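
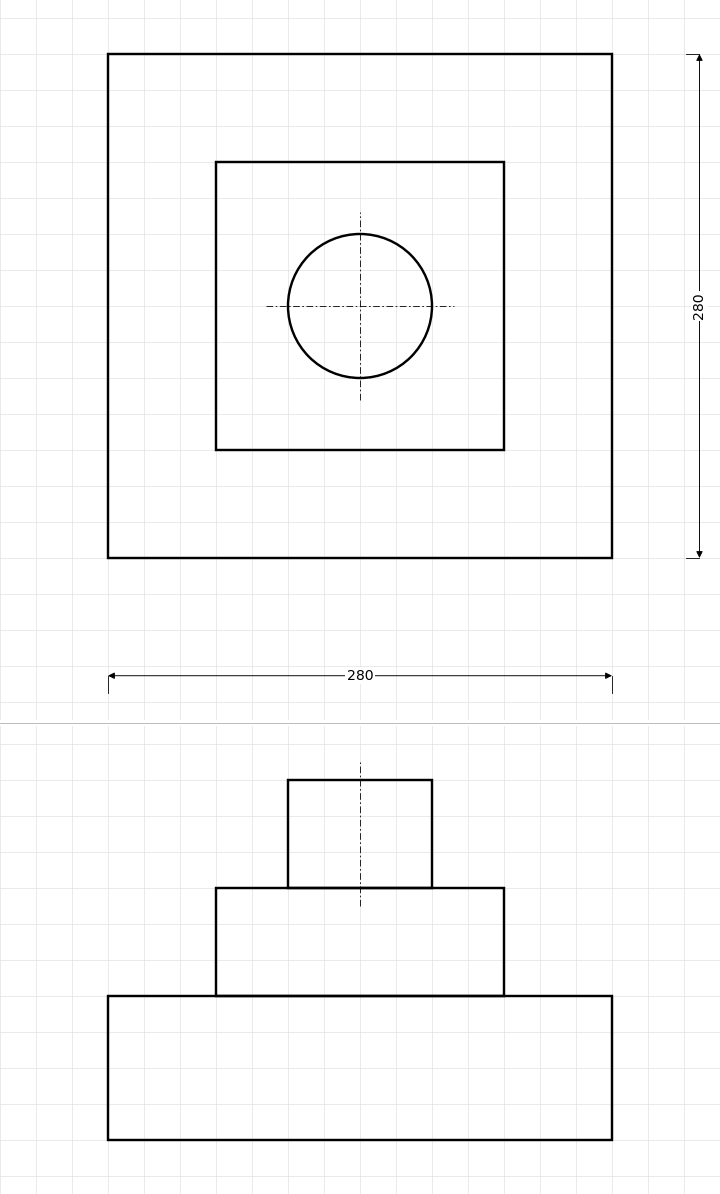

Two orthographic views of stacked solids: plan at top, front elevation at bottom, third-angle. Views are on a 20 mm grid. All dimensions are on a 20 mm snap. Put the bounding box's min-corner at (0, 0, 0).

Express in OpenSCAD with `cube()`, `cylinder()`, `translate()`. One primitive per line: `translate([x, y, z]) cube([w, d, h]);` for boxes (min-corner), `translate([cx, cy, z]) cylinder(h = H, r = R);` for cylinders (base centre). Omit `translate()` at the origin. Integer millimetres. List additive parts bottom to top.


cube([280, 280, 80]);
translate([60, 60, 80]) cube([160, 160, 60]);
translate([140, 140, 140]) cylinder(h = 60, r = 40);


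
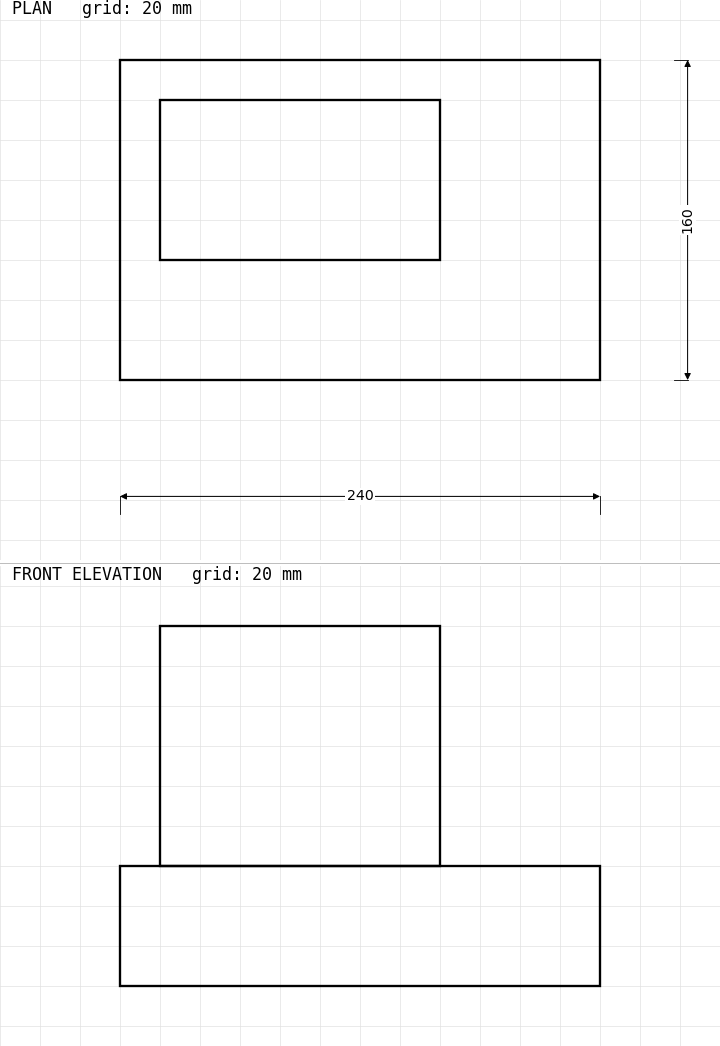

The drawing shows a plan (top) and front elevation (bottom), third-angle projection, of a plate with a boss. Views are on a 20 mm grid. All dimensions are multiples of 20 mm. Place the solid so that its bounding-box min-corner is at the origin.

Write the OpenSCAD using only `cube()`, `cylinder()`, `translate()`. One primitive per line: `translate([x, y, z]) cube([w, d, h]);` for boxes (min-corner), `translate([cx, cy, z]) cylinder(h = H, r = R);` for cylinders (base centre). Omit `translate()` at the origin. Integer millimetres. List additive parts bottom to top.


cube([240, 160, 60]);
translate([20, 60, 60]) cube([140, 80, 120]);


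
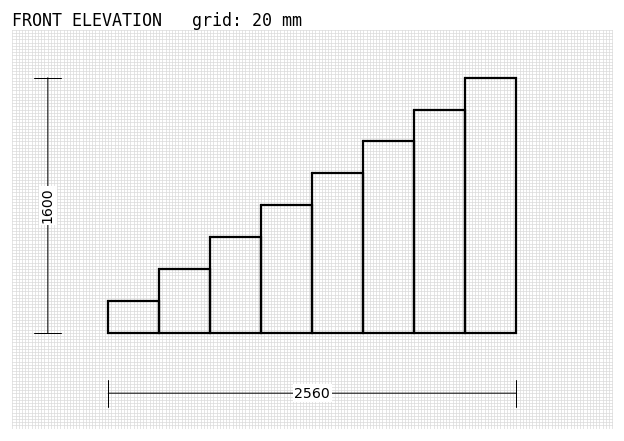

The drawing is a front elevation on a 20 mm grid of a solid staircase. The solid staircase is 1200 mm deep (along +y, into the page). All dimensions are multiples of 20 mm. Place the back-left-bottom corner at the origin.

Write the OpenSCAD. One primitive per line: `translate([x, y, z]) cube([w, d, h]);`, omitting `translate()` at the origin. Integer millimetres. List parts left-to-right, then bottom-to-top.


cube([320, 1200, 200]);
translate([320, 0, 0]) cube([320, 1200, 400]);
translate([640, 0, 0]) cube([320, 1200, 600]);
translate([960, 0, 0]) cube([320, 1200, 800]);
translate([1280, 0, 0]) cube([320, 1200, 1000]);
translate([1600, 0, 0]) cube([320, 1200, 1200]);
translate([1920, 0, 0]) cube([320, 1200, 1400]);
translate([2240, 0, 0]) cube([320, 1200, 1600]);


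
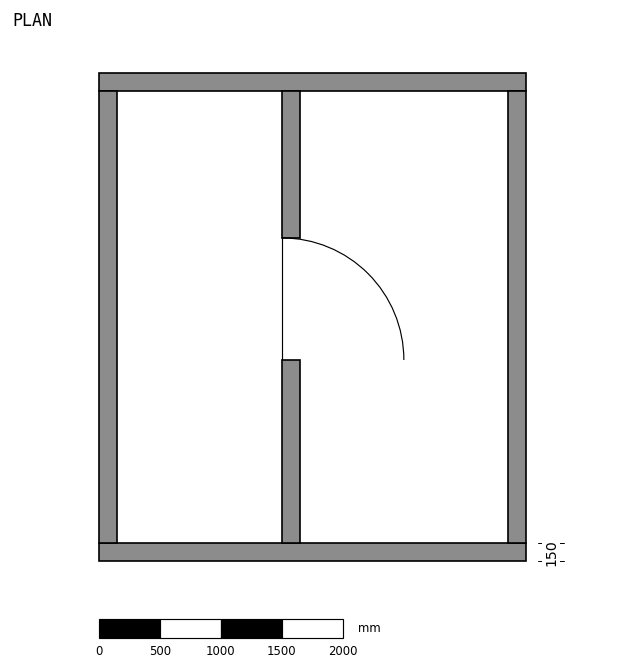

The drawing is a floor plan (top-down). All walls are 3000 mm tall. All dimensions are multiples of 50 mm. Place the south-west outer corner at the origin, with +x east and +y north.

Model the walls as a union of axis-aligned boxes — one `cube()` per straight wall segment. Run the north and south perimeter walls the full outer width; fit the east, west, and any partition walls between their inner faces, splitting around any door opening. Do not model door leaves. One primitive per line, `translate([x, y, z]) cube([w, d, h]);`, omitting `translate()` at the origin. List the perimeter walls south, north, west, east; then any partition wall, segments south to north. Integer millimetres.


cube([3500, 150, 3000]);
translate([0, 3850, 0]) cube([3500, 150, 3000]);
translate([0, 150, 0]) cube([150, 3700, 3000]);
translate([3350, 150, 0]) cube([150, 3700, 3000]);
translate([1500, 150, 0]) cube([150, 1500, 3000]);
translate([1500, 2650, 0]) cube([150, 1200, 3000]);


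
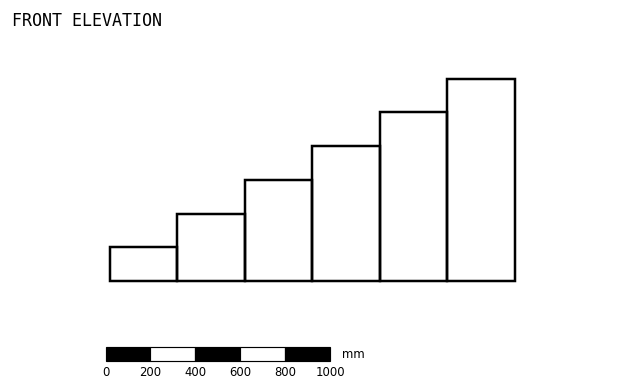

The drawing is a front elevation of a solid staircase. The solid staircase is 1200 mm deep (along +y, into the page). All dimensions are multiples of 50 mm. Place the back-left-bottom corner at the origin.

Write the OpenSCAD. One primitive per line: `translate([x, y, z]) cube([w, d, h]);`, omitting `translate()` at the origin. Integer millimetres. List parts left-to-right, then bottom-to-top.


cube([300, 1200, 150]);
translate([300, 0, 0]) cube([300, 1200, 300]);
translate([600, 0, 0]) cube([300, 1200, 450]);
translate([900, 0, 0]) cube([300, 1200, 600]);
translate([1200, 0, 0]) cube([300, 1200, 750]);
translate([1500, 0, 0]) cube([300, 1200, 900]);


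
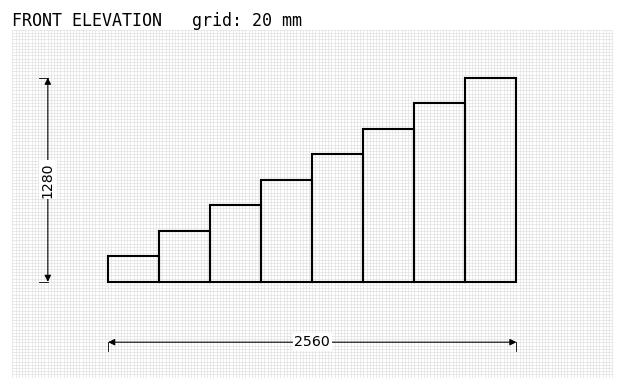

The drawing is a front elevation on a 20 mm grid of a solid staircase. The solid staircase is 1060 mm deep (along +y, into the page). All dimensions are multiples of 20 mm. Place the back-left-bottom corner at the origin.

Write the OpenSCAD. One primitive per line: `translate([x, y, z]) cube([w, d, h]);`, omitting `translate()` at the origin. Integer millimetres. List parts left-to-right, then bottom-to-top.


cube([320, 1060, 160]);
translate([320, 0, 0]) cube([320, 1060, 320]);
translate([640, 0, 0]) cube([320, 1060, 480]);
translate([960, 0, 0]) cube([320, 1060, 640]);
translate([1280, 0, 0]) cube([320, 1060, 800]);
translate([1600, 0, 0]) cube([320, 1060, 960]);
translate([1920, 0, 0]) cube([320, 1060, 1120]);
translate([2240, 0, 0]) cube([320, 1060, 1280]);


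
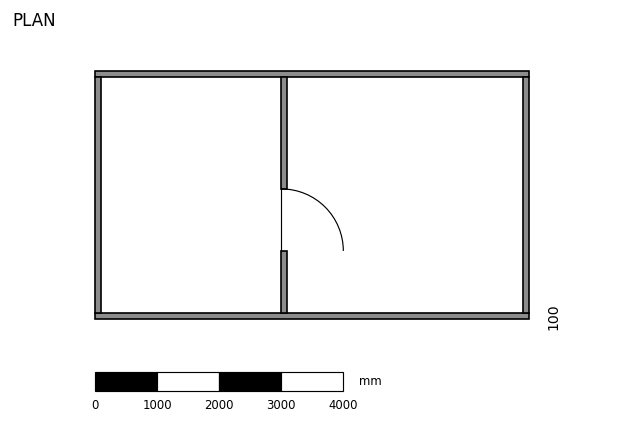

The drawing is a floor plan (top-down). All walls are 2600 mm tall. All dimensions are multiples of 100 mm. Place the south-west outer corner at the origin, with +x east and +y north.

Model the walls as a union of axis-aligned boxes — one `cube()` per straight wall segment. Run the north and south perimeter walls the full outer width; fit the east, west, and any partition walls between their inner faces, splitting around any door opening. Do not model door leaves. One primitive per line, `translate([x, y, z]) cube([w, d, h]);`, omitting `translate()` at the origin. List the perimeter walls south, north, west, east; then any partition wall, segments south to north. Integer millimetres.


cube([7000, 100, 2600]);
translate([0, 3900, 0]) cube([7000, 100, 2600]);
translate([0, 100, 0]) cube([100, 3800, 2600]);
translate([6900, 100, 0]) cube([100, 3800, 2600]);
translate([3000, 100, 0]) cube([100, 1000, 2600]);
translate([3000, 2100, 0]) cube([100, 1800, 2600]);


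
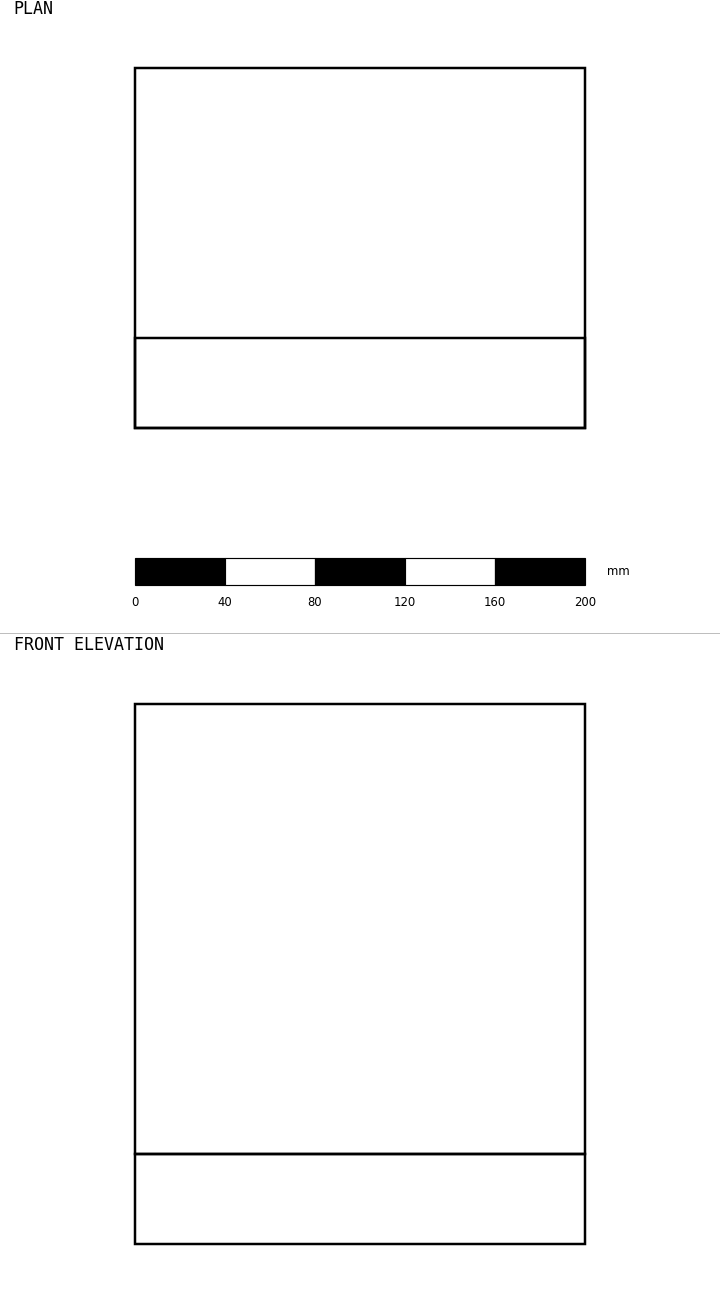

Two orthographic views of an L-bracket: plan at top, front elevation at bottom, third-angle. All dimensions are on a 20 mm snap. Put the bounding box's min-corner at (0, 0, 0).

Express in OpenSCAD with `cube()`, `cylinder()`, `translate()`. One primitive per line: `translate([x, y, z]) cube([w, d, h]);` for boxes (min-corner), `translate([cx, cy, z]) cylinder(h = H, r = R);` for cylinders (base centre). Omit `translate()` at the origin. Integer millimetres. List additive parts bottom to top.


cube([200, 160, 40]);
translate([0, 0, 40]) cube([200, 40, 200]);


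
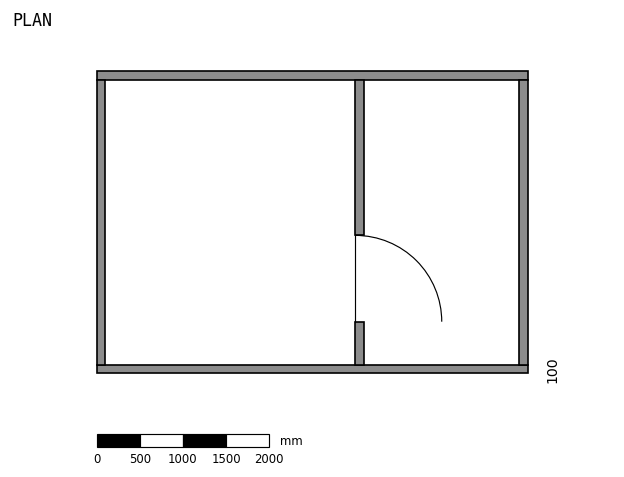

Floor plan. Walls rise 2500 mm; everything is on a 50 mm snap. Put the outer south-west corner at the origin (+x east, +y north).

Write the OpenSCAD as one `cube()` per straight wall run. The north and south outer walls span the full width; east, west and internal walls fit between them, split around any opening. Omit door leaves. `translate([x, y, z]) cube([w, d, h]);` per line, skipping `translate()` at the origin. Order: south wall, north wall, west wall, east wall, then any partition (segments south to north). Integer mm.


cube([5000, 100, 2500]);
translate([0, 3400, 0]) cube([5000, 100, 2500]);
translate([0, 100, 0]) cube([100, 3300, 2500]);
translate([4900, 100, 0]) cube([100, 3300, 2500]);
translate([3000, 100, 0]) cube([100, 500, 2500]);
translate([3000, 1600, 0]) cube([100, 1800, 2500]);


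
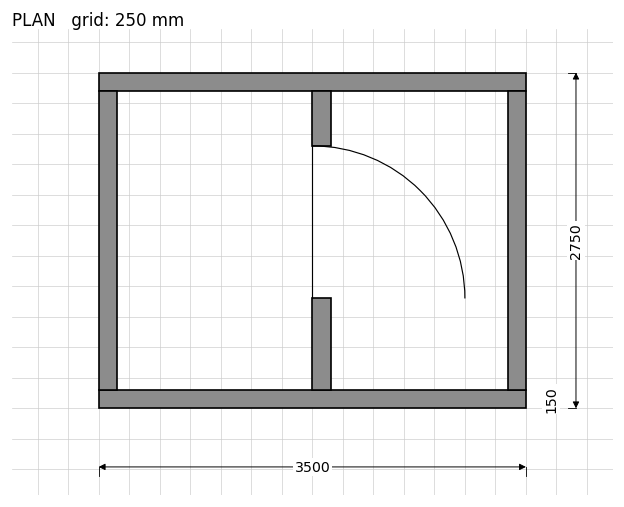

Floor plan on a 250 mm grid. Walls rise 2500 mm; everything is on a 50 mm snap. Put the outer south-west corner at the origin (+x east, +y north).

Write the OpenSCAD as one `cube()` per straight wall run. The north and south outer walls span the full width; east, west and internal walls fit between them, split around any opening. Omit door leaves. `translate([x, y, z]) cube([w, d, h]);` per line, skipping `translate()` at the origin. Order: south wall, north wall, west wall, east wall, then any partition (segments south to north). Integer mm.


cube([3500, 150, 2500]);
translate([0, 2600, 0]) cube([3500, 150, 2500]);
translate([0, 150, 0]) cube([150, 2450, 2500]);
translate([3350, 150, 0]) cube([150, 2450, 2500]);
translate([1750, 150, 0]) cube([150, 750, 2500]);
translate([1750, 2150, 0]) cube([150, 450, 2500]);


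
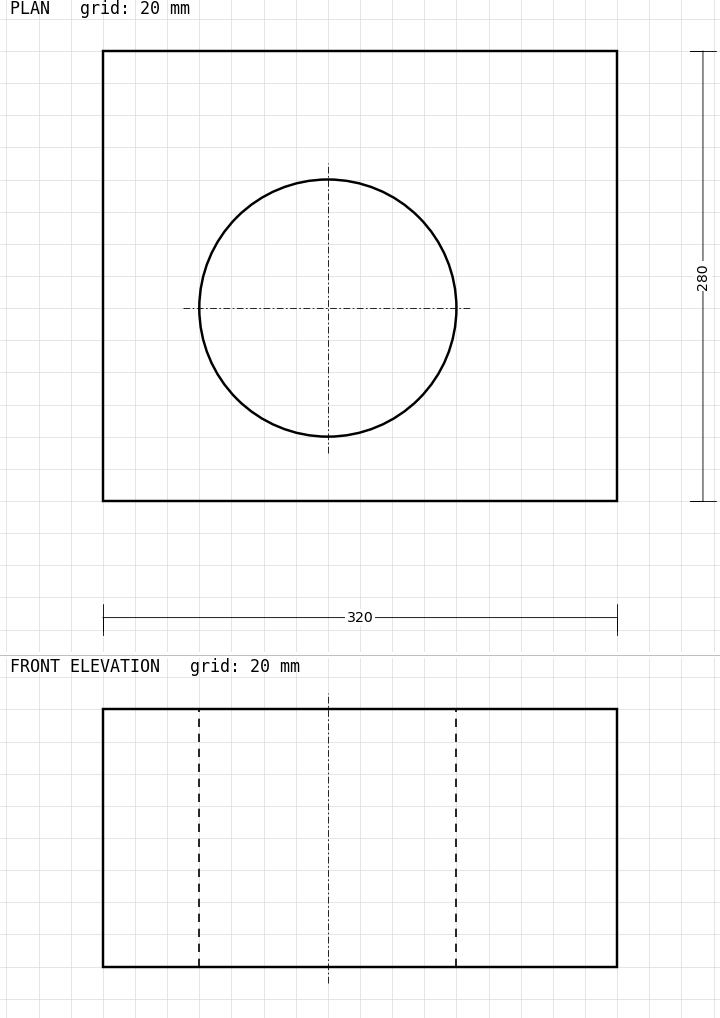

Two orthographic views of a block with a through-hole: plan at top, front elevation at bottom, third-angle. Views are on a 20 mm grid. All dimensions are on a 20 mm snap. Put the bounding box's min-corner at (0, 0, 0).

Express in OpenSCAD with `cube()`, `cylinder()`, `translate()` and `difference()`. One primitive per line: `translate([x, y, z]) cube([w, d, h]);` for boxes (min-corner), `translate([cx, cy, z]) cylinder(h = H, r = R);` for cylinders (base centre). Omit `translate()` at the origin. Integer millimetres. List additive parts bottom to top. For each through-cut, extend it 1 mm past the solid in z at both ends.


difference() {
  cube([320, 280, 160]);
  translate([140, 120, -1]) cylinder(h = 162, r = 80);
}


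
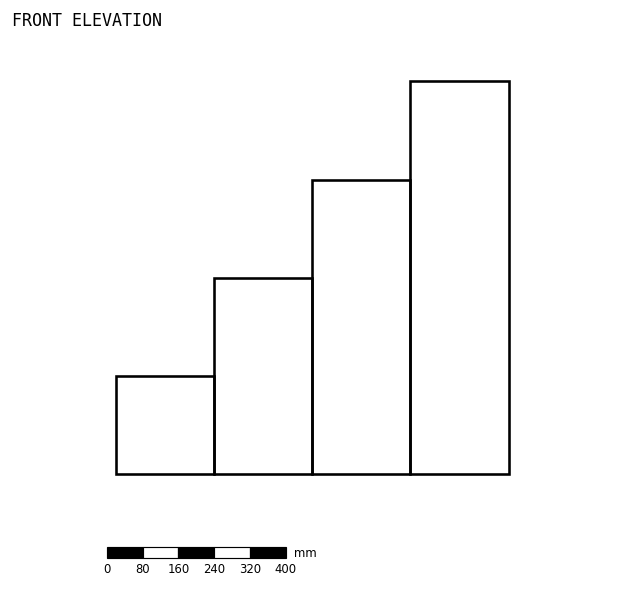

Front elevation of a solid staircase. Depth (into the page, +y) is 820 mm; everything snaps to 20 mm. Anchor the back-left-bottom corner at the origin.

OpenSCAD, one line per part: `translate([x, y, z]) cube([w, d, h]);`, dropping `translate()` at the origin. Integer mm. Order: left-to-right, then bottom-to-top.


cube([220, 820, 220]);
translate([220, 0, 0]) cube([220, 820, 440]);
translate([440, 0, 0]) cube([220, 820, 660]);
translate([660, 0, 0]) cube([220, 820, 880]);


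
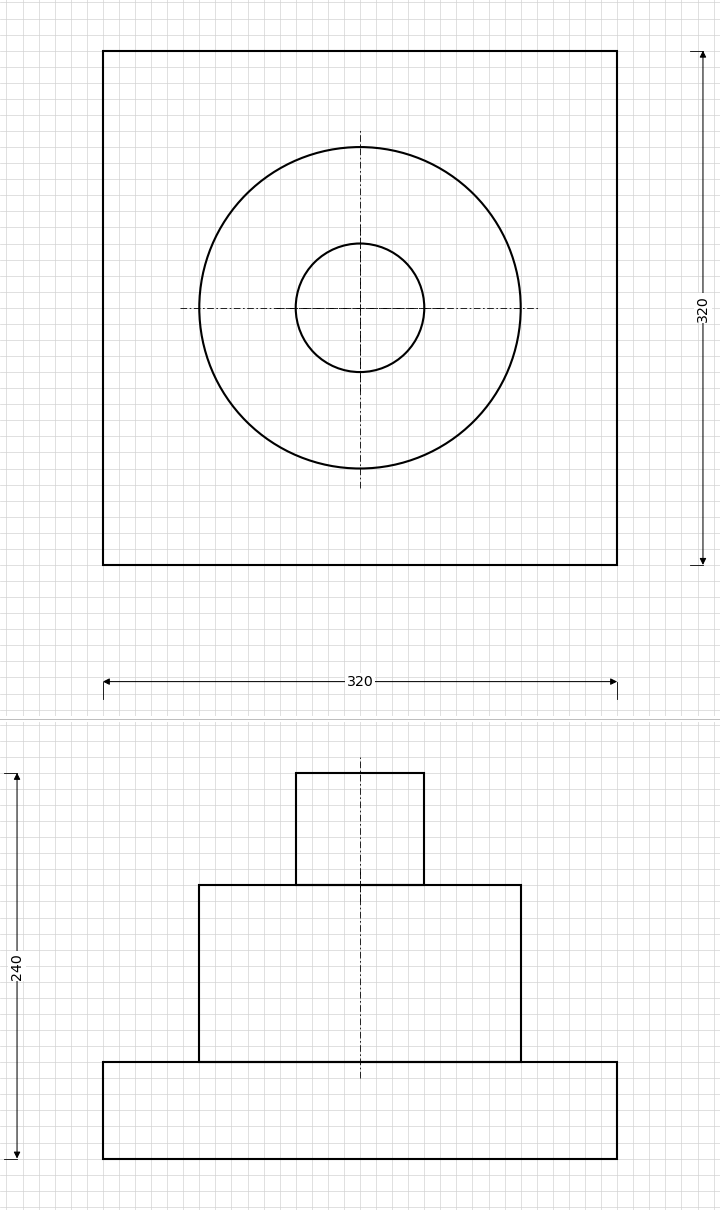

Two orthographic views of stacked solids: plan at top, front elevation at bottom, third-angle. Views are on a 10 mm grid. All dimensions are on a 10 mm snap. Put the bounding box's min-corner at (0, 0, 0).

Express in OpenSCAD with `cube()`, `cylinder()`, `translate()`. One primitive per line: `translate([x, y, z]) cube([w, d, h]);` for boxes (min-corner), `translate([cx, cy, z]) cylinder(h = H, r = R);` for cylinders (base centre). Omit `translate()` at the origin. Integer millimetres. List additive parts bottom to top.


cube([320, 320, 60]);
translate([160, 160, 60]) cylinder(h = 110, r = 100);
translate([160, 160, 170]) cylinder(h = 70, r = 40);


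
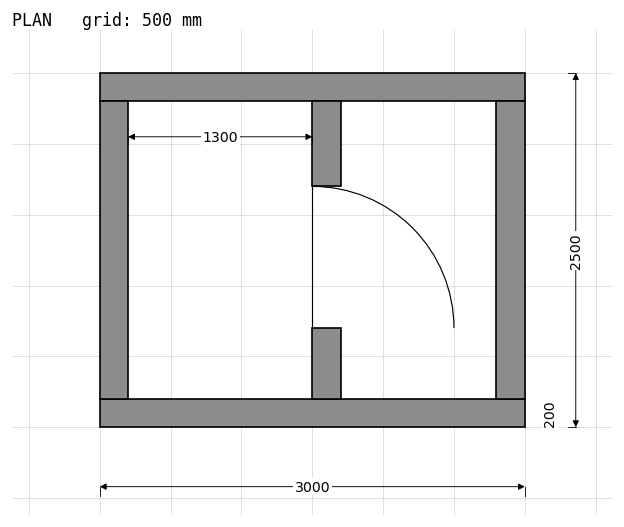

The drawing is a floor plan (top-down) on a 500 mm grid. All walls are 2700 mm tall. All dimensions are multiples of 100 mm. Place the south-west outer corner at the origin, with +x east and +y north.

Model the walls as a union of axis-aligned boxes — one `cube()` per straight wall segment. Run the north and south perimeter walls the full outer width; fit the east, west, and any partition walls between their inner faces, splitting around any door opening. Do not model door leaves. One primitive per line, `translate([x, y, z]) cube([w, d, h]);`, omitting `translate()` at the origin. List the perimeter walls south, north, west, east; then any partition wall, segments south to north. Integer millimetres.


cube([3000, 200, 2700]);
translate([0, 2300, 0]) cube([3000, 200, 2700]);
translate([0, 200, 0]) cube([200, 2100, 2700]);
translate([2800, 200, 0]) cube([200, 2100, 2700]);
translate([1500, 200, 0]) cube([200, 500, 2700]);
translate([1500, 1700, 0]) cube([200, 600, 2700]);


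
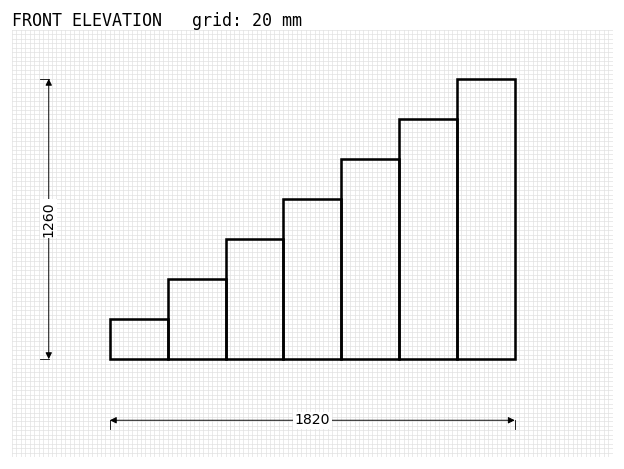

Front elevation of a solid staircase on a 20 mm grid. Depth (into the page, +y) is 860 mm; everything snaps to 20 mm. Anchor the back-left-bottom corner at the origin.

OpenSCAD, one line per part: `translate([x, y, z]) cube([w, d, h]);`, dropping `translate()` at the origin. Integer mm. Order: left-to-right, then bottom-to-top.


cube([260, 860, 180]);
translate([260, 0, 0]) cube([260, 860, 360]);
translate([520, 0, 0]) cube([260, 860, 540]);
translate([780, 0, 0]) cube([260, 860, 720]);
translate([1040, 0, 0]) cube([260, 860, 900]);
translate([1300, 0, 0]) cube([260, 860, 1080]);
translate([1560, 0, 0]) cube([260, 860, 1260]);


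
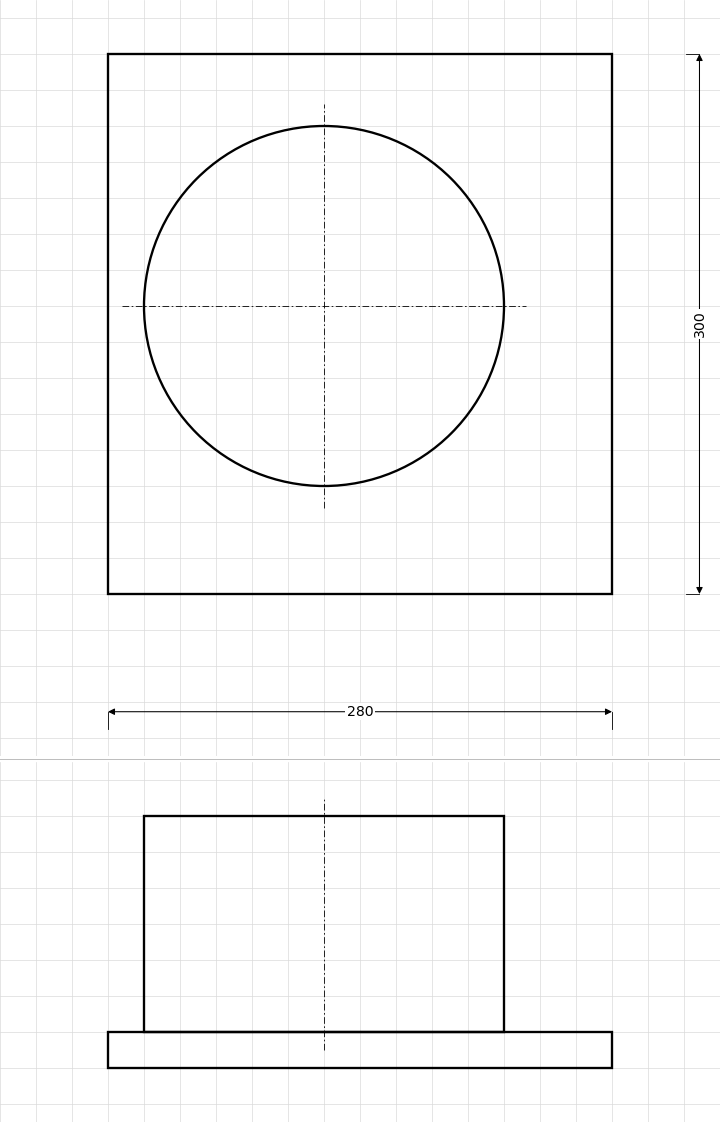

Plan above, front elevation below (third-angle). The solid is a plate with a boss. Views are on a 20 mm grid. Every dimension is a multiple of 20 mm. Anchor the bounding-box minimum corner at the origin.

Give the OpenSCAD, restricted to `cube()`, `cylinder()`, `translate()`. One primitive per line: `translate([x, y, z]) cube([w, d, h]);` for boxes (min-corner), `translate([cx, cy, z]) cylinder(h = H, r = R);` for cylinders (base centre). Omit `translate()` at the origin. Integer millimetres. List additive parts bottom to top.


cube([280, 300, 20]);
translate([120, 160, 20]) cylinder(h = 120, r = 100);


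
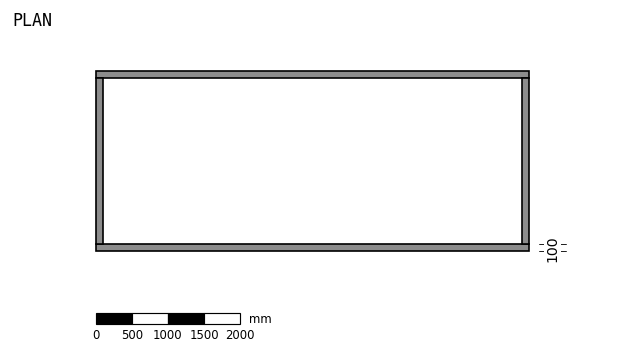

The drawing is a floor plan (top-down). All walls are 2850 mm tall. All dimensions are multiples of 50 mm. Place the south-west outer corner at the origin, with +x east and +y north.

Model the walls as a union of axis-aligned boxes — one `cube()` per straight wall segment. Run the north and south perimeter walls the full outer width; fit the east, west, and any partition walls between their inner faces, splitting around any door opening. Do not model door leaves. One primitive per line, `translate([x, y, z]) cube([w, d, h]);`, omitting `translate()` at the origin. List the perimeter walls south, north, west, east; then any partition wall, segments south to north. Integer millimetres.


cube([6000, 100, 2850]);
translate([0, 2400, 0]) cube([6000, 100, 2850]);
translate([0, 100, 0]) cube([100, 2300, 2850]);
translate([5900, 100, 0]) cube([100, 2300, 2850]);


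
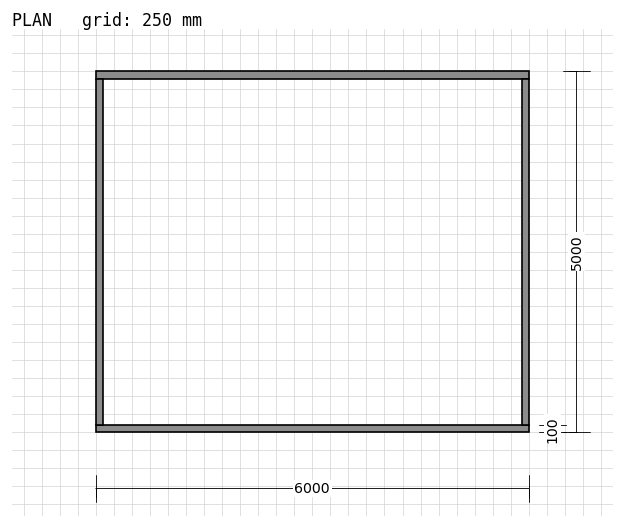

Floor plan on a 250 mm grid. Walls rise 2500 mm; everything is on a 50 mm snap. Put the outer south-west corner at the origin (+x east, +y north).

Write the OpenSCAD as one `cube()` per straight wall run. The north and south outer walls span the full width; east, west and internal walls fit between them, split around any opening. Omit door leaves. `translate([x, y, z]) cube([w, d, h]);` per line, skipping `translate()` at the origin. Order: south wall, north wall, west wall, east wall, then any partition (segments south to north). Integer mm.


cube([6000, 100, 2500]);
translate([0, 4900, 0]) cube([6000, 100, 2500]);
translate([0, 100, 0]) cube([100, 4800, 2500]);
translate([5900, 100, 0]) cube([100, 4800, 2500]);


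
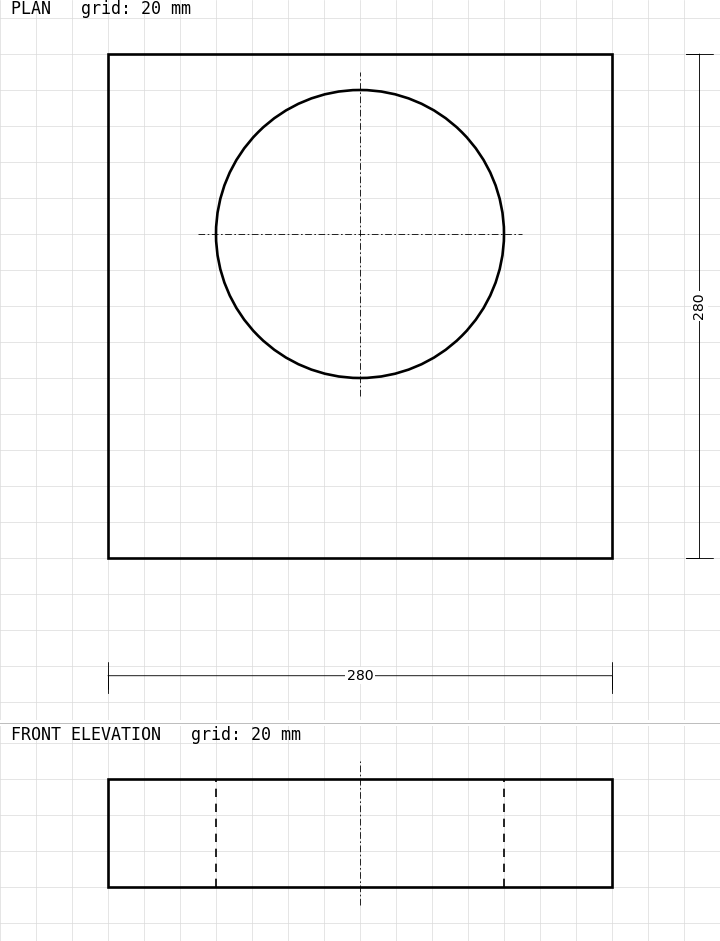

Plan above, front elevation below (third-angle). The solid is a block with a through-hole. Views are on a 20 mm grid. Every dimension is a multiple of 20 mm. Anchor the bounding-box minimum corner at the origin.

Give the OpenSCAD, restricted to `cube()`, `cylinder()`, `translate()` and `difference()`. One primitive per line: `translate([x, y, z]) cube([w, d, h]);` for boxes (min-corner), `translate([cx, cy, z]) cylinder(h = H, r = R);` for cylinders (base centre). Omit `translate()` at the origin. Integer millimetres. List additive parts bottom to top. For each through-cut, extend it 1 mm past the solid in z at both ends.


difference() {
  cube([280, 280, 60]);
  translate([140, 180, -1]) cylinder(h = 62, r = 80);
}


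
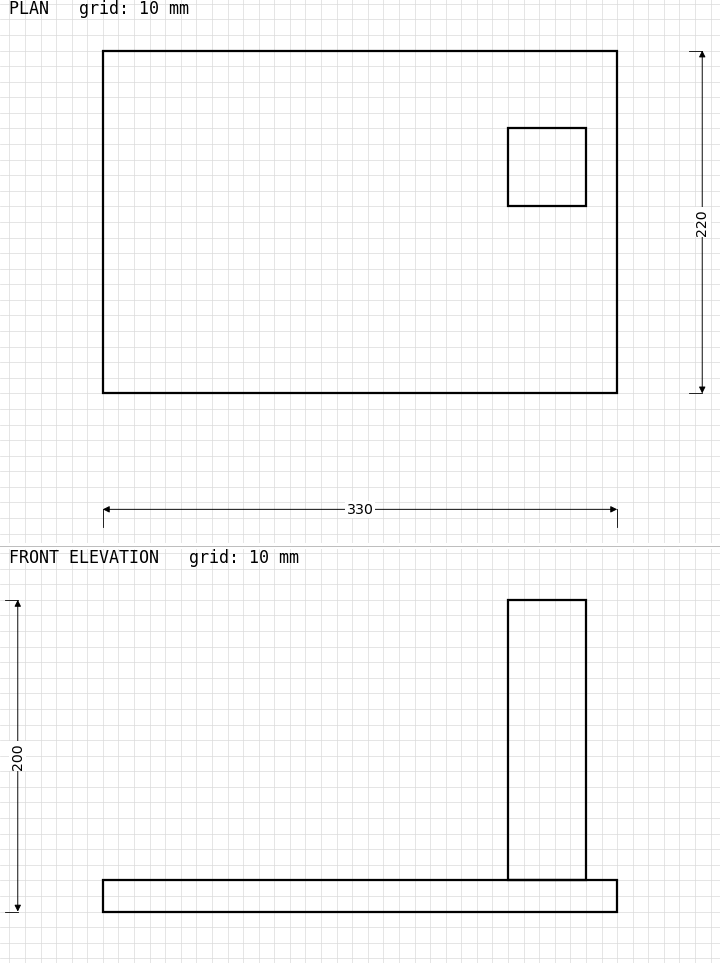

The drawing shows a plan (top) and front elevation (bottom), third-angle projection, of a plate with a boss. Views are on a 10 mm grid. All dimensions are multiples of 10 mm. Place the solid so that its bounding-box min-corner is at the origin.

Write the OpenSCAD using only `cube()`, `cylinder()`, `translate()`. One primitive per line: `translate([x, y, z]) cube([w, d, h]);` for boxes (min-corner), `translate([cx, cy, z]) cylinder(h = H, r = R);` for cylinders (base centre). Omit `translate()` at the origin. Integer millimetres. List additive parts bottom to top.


cube([330, 220, 20]);
translate([260, 120, 20]) cube([50, 50, 180]);


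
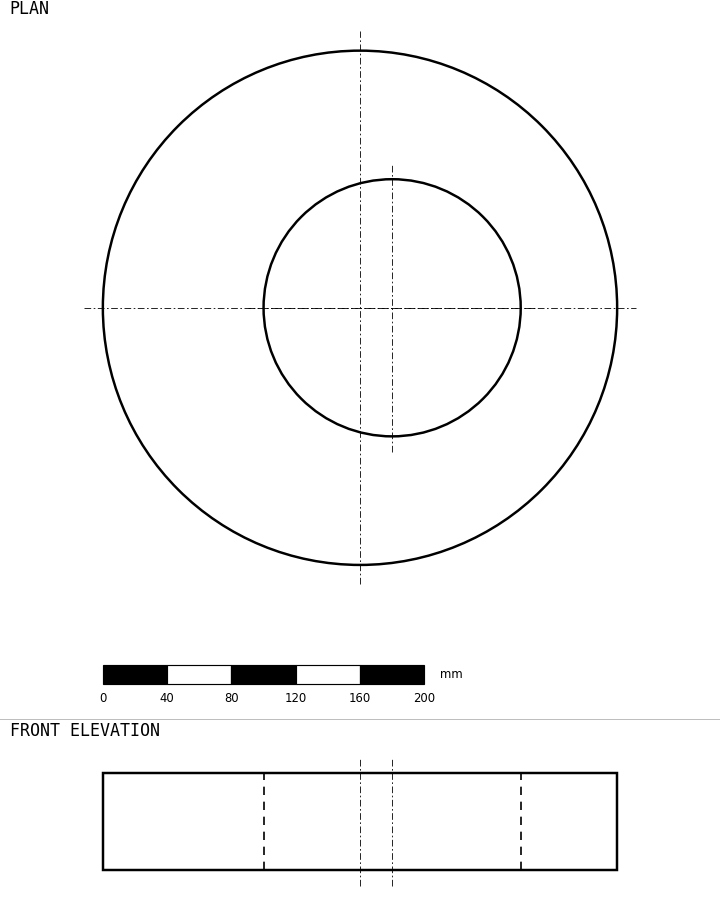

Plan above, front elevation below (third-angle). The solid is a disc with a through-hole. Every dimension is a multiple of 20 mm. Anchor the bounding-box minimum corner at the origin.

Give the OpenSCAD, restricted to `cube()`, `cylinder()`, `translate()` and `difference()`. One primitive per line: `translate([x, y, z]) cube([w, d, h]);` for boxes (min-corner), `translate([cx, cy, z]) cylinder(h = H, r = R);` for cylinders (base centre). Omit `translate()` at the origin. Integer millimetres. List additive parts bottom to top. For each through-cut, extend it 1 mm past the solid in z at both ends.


difference() {
  translate([160, 160, 0]) cylinder(h = 60, r = 160);
  translate([180, 160, -1]) cylinder(h = 62, r = 80);
}


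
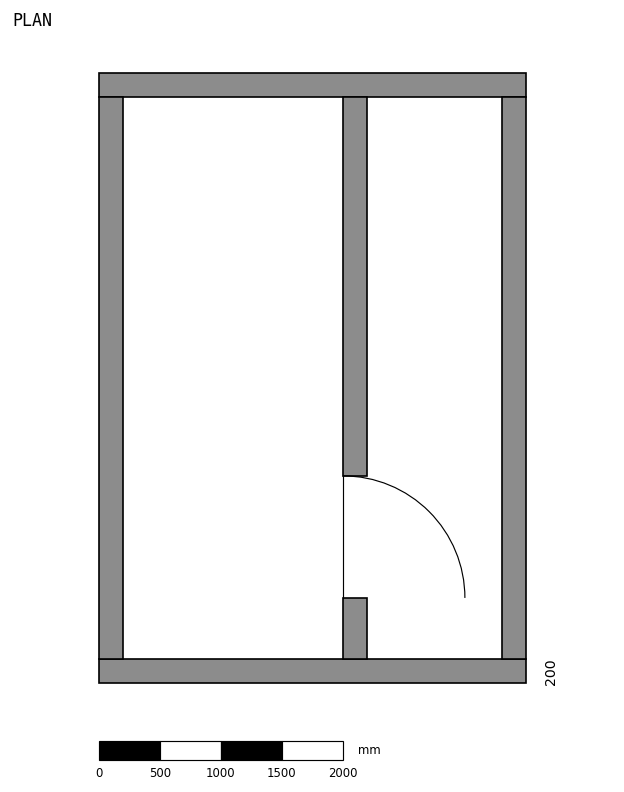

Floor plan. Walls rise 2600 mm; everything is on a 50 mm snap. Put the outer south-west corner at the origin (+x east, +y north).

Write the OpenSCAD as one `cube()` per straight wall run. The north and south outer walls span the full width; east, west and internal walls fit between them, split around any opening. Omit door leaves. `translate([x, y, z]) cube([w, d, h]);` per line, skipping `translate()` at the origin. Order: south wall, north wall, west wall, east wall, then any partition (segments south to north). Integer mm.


cube([3500, 200, 2600]);
translate([0, 4800, 0]) cube([3500, 200, 2600]);
translate([0, 200, 0]) cube([200, 4600, 2600]);
translate([3300, 200, 0]) cube([200, 4600, 2600]);
translate([2000, 200, 0]) cube([200, 500, 2600]);
translate([2000, 1700, 0]) cube([200, 3100, 2600]);


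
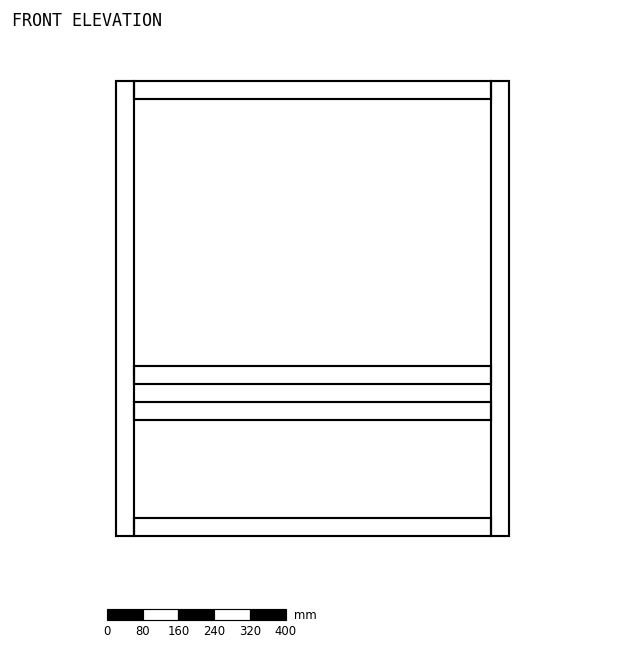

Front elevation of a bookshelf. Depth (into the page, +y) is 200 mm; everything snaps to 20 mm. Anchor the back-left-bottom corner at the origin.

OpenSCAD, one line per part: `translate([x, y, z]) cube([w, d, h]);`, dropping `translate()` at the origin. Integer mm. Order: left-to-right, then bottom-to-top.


cube([40, 200, 1020]);
translate([40, 0, 0]) cube([800, 200, 40]);
translate([40, 0, 260]) cube([800, 200, 40]);
translate([40, 0, 340]) cube([800, 200, 40]);
translate([40, 0, 980]) cube([800, 200, 40]);
translate([840, 0, 0]) cube([40, 200, 1020]);


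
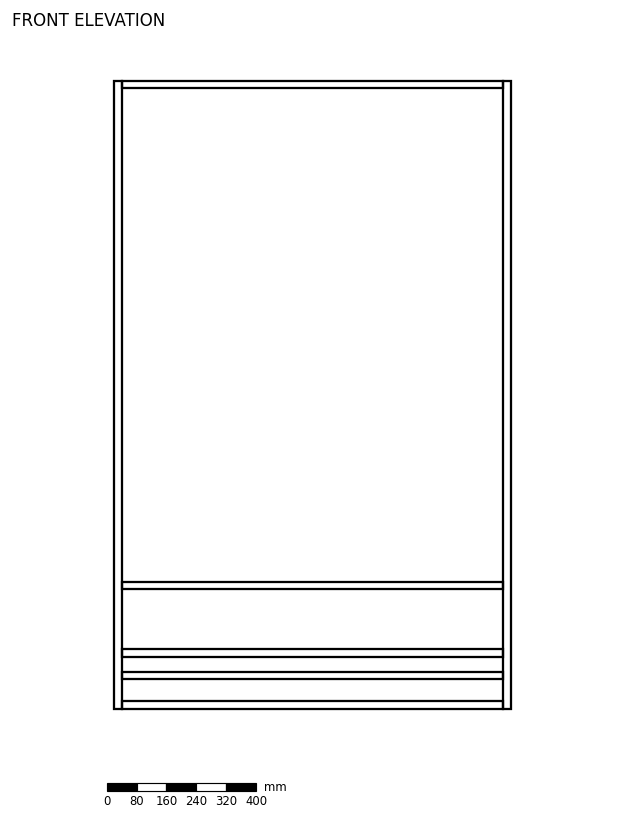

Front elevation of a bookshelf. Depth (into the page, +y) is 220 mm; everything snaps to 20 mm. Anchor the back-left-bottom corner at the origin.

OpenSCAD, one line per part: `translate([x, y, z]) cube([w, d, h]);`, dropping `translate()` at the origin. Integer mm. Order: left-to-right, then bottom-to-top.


cube([20, 220, 1680]);
translate([20, 0, 0]) cube([1020, 220, 20]);
translate([20, 0, 80]) cube([1020, 220, 20]);
translate([20, 0, 140]) cube([1020, 220, 20]);
translate([20, 0, 320]) cube([1020, 220, 20]);
translate([20, 0, 1660]) cube([1020, 220, 20]);
translate([1040, 0, 0]) cube([20, 220, 1680]);


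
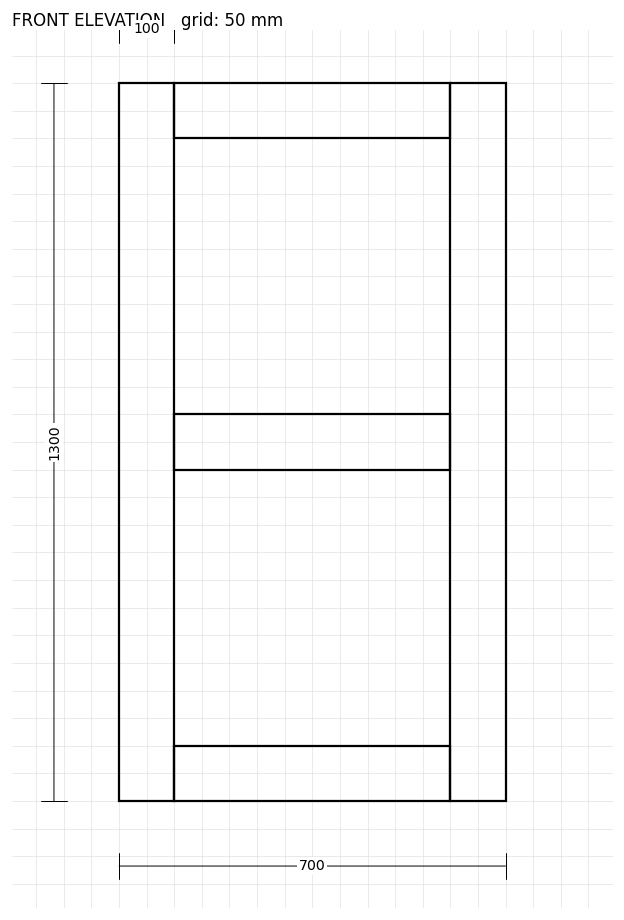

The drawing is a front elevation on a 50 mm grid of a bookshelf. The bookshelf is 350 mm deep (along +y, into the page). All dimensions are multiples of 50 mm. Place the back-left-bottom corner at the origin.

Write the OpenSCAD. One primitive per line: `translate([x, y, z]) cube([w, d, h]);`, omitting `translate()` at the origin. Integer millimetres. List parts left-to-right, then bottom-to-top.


cube([100, 350, 1300]);
translate([100, 0, 0]) cube([500, 350, 100]);
translate([100, 0, 600]) cube([500, 350, 100]);
translate([100, 0, 1200]) cube([500, 350, 100]);
translate([600, 0, 0]) cube([100, 350, 1300]);


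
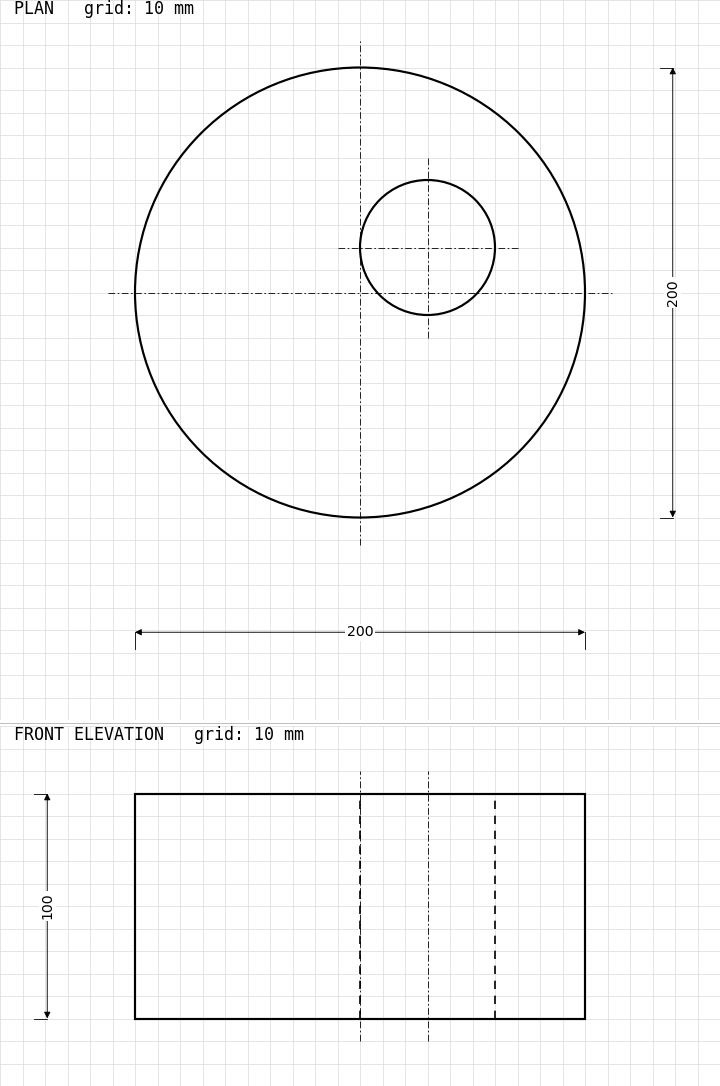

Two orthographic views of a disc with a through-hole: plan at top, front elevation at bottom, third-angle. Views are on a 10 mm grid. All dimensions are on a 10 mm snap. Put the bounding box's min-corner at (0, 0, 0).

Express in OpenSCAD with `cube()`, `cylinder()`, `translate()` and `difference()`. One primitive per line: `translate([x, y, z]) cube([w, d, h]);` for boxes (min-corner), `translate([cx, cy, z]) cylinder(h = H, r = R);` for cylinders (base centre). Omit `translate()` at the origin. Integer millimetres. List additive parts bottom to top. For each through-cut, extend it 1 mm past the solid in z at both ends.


difference() {
  translate([100, 100, 0]) cylinder(h = 100, r = 100);
  translate([130, 120, -1]) cylinder(h = 102, r = 30);
}


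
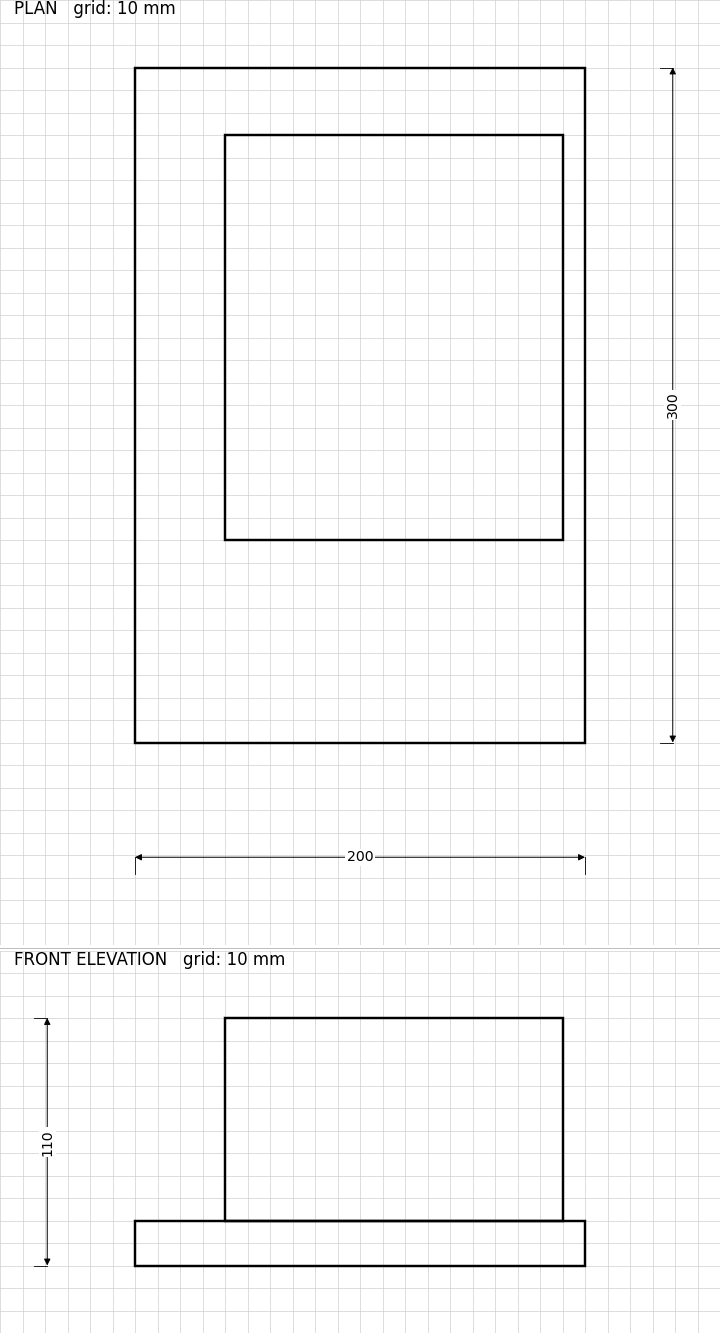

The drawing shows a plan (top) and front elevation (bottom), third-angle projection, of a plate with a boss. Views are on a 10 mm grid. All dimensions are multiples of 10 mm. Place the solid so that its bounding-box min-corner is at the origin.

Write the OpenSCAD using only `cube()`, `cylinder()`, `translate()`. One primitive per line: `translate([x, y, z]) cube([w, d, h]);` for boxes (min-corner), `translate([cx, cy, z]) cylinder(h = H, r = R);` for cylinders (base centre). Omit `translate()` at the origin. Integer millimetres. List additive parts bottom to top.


cube([200, 300, 20]);
translate([40, 90, 20]) cube([150, 180, 90]);


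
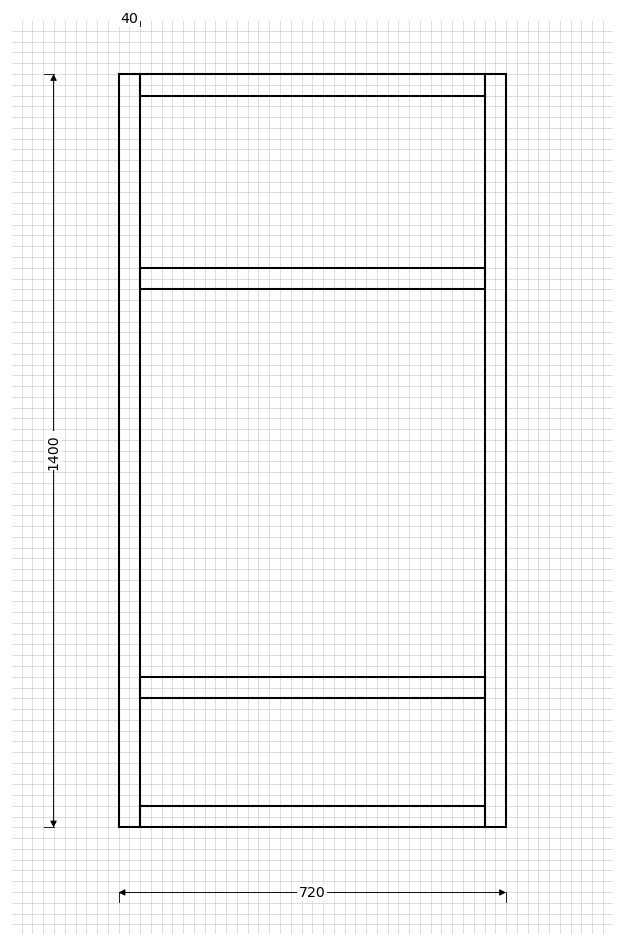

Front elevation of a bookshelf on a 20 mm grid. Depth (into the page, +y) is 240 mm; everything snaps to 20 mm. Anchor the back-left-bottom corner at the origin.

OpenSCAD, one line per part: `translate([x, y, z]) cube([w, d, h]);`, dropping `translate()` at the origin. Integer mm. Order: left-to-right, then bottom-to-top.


cube([40, 240, 1400]);
translate([40, 0, 0]) cube([640, 240, 40]);
translate([40, 0, 240]) cube([640, 240, 40]);
translate([40, 0, 1000]) cube([640, 240, 40]);
translate([40, 0, 1360]) cube([640, 240, 40]);
translate([680, 0, 0]) cube([40, 240, 1400]);


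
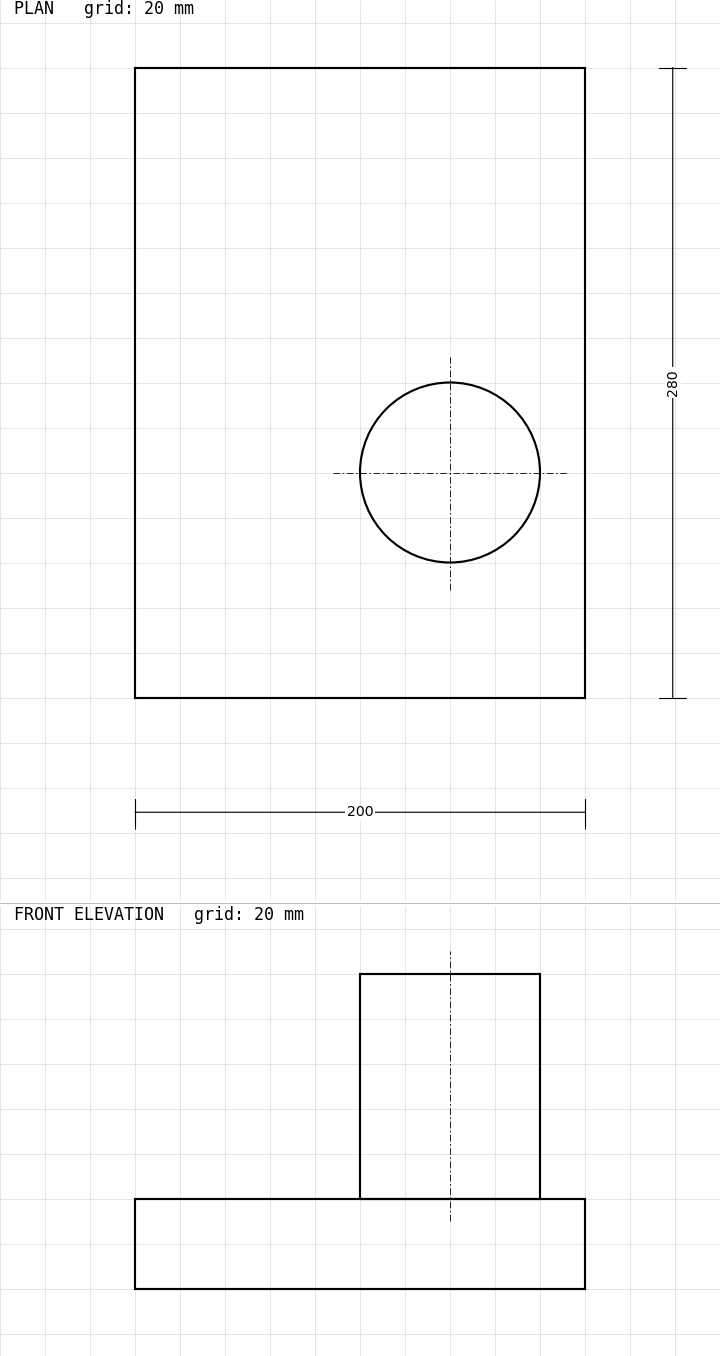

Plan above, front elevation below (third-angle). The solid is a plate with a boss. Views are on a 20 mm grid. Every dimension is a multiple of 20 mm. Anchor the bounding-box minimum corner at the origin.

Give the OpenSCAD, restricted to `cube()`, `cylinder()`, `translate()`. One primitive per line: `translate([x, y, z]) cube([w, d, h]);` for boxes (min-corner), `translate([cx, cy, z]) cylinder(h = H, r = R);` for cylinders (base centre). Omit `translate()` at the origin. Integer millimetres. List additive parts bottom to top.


cube([200, 280, 40]);
translate([140, 100, 40]) cylinder(h = 100, r = 40);


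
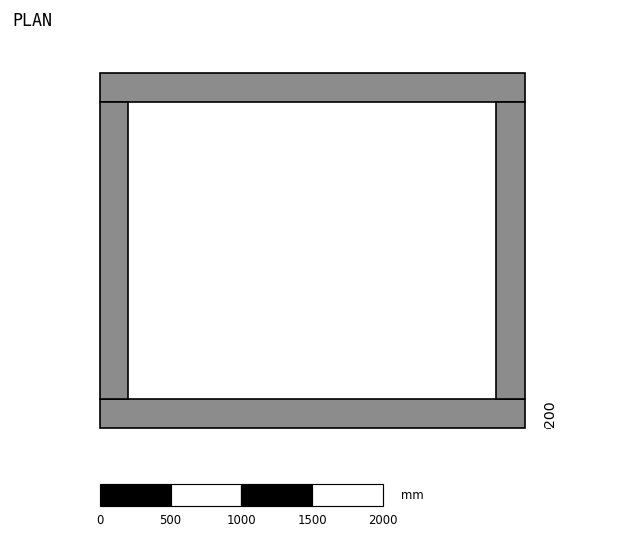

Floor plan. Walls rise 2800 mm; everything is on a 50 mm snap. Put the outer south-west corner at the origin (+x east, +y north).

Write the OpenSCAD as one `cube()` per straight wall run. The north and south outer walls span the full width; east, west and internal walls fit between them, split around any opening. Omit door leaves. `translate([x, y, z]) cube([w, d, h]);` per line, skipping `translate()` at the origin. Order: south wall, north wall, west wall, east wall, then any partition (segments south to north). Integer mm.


cube([3000, 200, 2800]);
translate([0, 2300, 0]) cube([3000, 200, 2800]);
translate([0, 200, 0]) cube([200, 2100, 2800]);
translate([2800, 200, 0]) cube([200, 2100, 2800]);


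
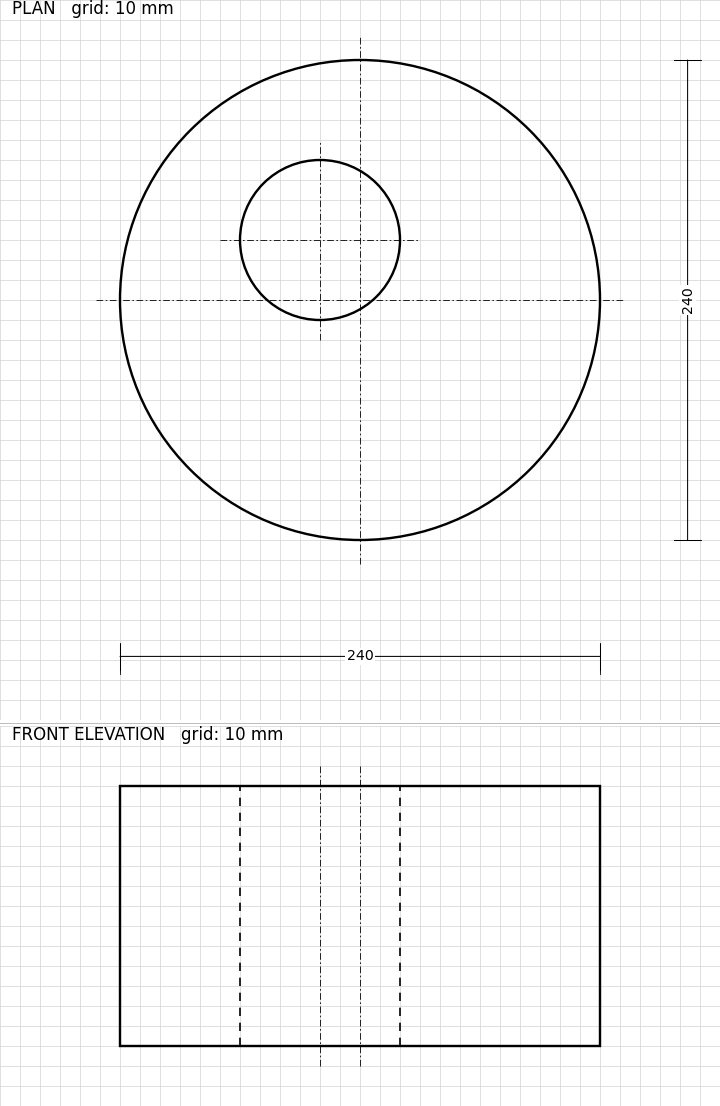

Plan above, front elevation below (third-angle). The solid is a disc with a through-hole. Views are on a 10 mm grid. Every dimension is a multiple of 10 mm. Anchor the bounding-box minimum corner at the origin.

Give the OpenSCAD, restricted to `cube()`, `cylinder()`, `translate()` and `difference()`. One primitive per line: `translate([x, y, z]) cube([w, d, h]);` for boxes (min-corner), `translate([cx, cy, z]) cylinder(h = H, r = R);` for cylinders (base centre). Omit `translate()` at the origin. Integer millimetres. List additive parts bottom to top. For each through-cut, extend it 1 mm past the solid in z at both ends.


difference() {
  translate([120, 120, 0]) cylinder(h = 130, r = 120);
  translate([100, 150, -1]) cylinder(h = 132, r = 40);
}


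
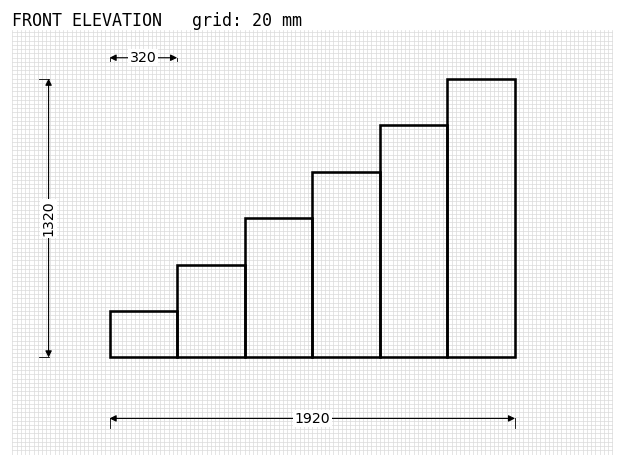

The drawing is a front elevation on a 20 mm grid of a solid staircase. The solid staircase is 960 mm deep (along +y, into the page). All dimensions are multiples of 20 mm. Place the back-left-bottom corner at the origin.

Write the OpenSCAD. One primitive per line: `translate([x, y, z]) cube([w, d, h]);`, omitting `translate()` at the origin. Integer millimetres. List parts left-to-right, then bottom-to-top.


cube([320, 960, 220]);
translate([320, 0, 0]) cube([320, 960, 440]);
translate([640, 0, 0]) cube([320, 960, 660]);
translate([960, 0, 0]) cube([320, 960, 880]);
translate([1280, 0, 0]) cube([320, 960, 1100]);
translate([1600, 0, 0]) cube([320, 960, 1320]);


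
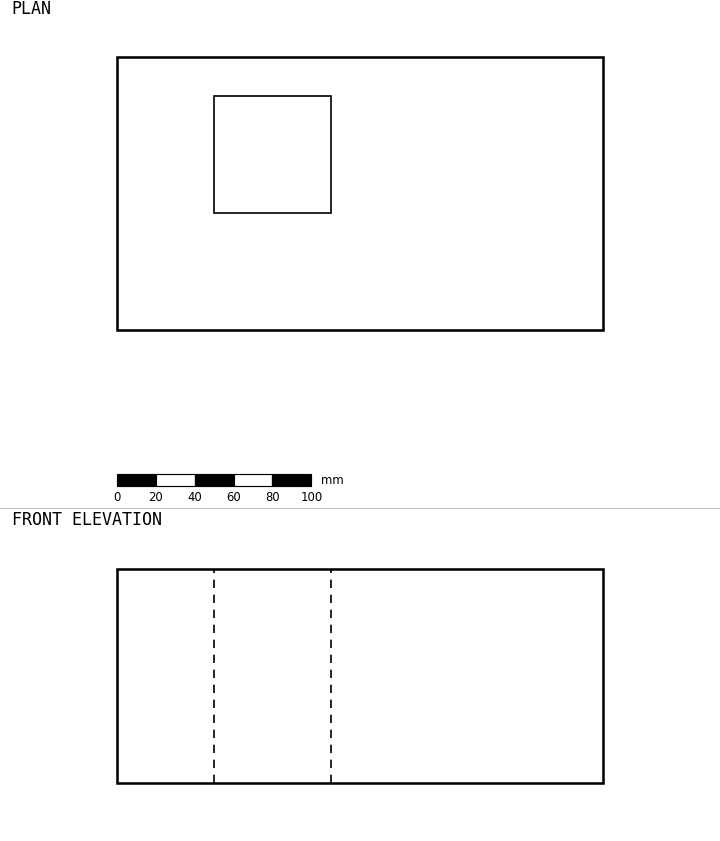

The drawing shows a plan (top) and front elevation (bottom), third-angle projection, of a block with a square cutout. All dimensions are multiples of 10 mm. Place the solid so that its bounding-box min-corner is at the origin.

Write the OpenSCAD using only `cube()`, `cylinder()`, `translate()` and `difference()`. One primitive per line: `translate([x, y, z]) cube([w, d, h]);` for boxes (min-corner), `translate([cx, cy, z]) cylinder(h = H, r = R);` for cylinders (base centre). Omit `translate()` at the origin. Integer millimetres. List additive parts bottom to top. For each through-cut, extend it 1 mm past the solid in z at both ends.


difference() {
  cube([250, 140, 110]);
  translate([50, 60, -1]) cube([60, 60, 112]);
}


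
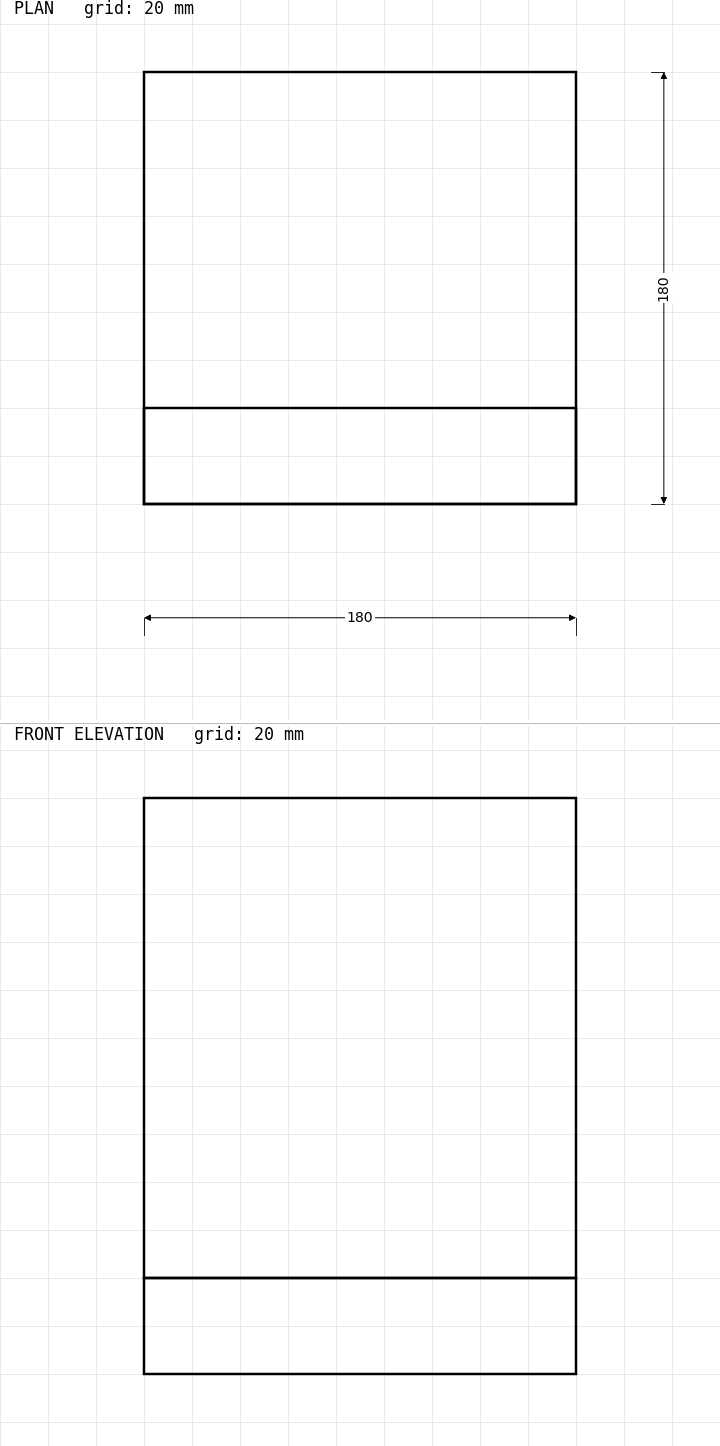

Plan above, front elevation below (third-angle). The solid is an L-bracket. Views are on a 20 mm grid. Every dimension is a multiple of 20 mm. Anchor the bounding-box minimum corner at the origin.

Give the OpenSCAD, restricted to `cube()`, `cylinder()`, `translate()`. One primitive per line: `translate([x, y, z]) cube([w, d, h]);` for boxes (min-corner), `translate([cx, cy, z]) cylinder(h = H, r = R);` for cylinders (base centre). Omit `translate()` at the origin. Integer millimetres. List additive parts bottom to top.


cube([180, 180, 40]);
translate([0, 0, 40]) cube([180, 40, 200]);


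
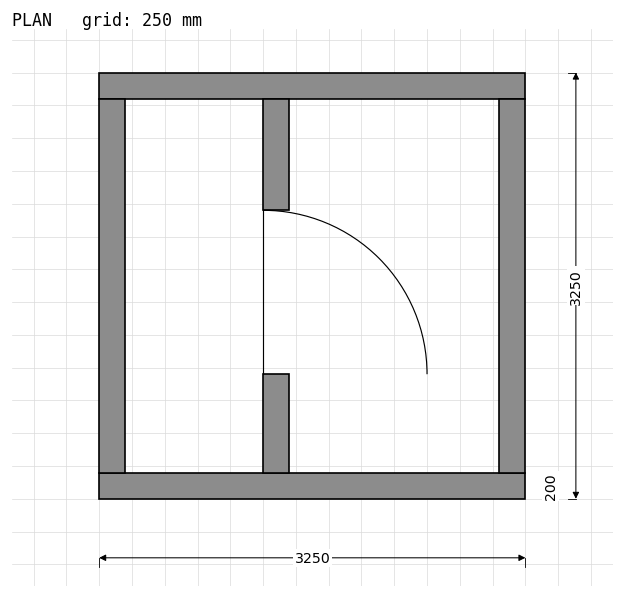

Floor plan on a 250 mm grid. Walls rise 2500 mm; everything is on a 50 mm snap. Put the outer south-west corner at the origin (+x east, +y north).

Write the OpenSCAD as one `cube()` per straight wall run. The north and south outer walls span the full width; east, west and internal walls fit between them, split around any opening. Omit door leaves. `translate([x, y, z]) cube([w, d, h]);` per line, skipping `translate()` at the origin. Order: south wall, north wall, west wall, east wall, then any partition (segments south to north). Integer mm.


cube([3250, 200, 2500]);
translate([0, 3050, 0]) cube([3250, 200, 2500]);
translate([0, 200, 0]) cube([200, 2850, 2500]);
translate([3050, 200, 0]) cube([200, 2850, 2500]);
translate([1250, 200, 0]) cube([200, 750, 2500]);
translate([1250, 2200, 0]) cube([200, 850, 2500]);


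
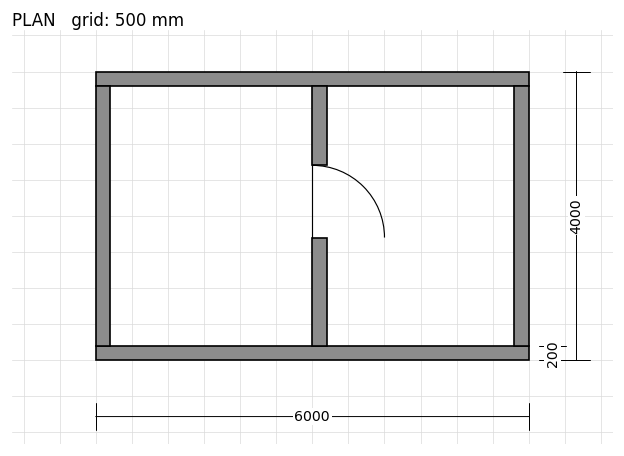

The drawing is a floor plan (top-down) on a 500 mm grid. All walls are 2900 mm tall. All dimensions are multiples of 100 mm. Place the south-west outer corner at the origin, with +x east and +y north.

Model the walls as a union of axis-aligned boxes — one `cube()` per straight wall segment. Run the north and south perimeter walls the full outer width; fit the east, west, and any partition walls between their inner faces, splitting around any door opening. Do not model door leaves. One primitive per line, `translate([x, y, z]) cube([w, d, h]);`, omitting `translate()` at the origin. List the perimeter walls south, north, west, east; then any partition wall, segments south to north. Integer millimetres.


cube([6000, 200, 2900]);
translate([0, 3800, 0]) cube([6000, 200, 2900]);
translate([0, 200, 0]) cube([200, 3600, 2900]);
translate([5800, 200, 0]) cube([200, 3600, 2900]);
translate([3000, 200, 0]) cube([200, 1500, 2900]);
translate([3000, 2700, 0]) cube([200, 1100, 2900]);


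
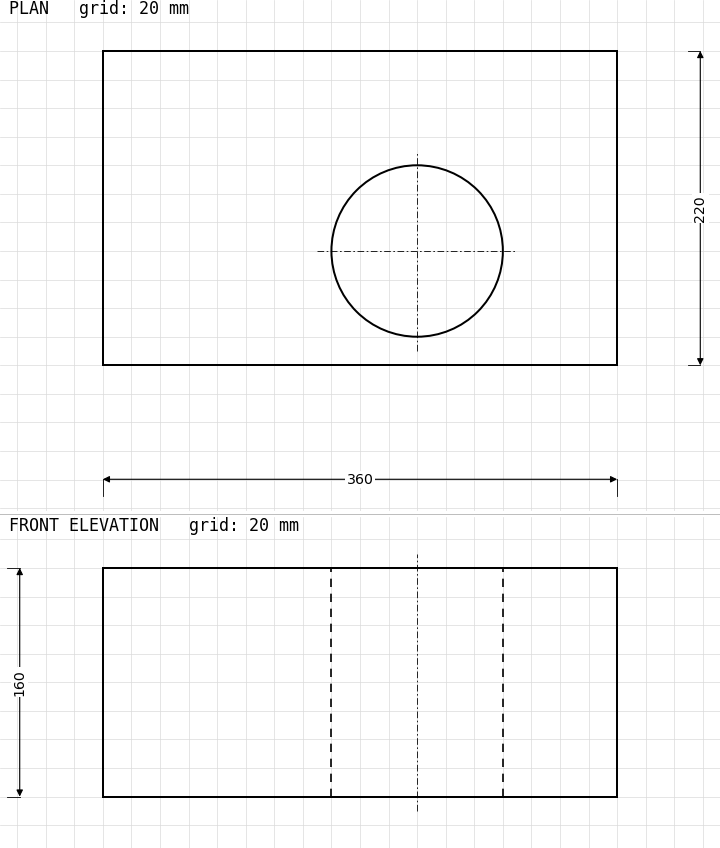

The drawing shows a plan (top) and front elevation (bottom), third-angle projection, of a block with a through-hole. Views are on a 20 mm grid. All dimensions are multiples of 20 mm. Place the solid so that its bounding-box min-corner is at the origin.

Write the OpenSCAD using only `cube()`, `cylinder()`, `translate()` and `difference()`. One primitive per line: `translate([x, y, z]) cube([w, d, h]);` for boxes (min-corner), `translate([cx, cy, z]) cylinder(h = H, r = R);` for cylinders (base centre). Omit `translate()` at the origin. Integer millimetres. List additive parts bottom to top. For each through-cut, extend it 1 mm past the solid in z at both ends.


difference() {
  cube([360, 220, 160]);
  translate([220, 80, -1]) cylinder(h = 162, r = 60);
}


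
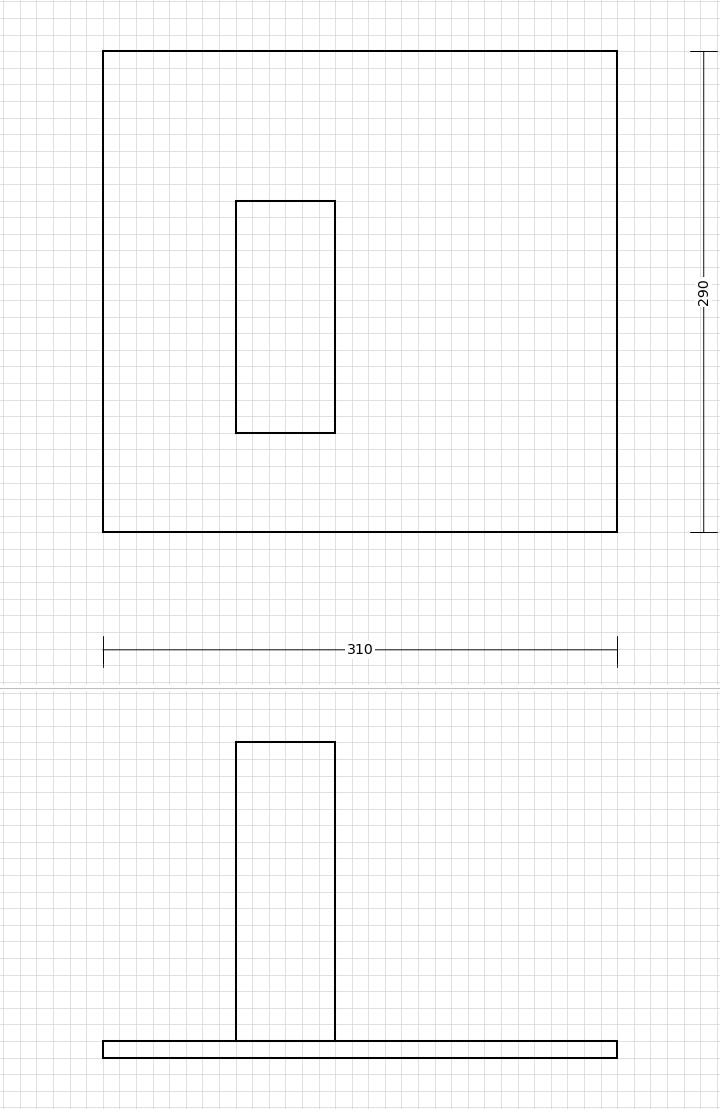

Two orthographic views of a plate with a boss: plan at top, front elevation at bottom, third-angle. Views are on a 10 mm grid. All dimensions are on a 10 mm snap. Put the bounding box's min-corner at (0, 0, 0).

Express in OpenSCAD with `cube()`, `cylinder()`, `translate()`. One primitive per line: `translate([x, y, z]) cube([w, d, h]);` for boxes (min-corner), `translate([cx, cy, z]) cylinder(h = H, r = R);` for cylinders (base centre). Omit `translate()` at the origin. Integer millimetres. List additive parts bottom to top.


cube([310, 290, 10]);
translate([80, 60, 10]) cube([60, 140, 180]);
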